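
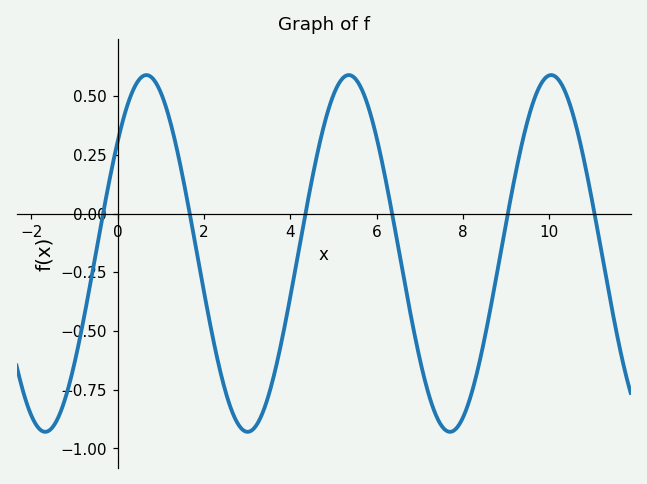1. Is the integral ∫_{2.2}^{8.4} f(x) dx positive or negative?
negative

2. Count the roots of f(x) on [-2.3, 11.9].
6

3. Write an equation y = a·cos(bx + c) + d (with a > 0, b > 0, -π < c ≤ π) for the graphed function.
y = 0.76cos(1.34x - 0.892) - 0.17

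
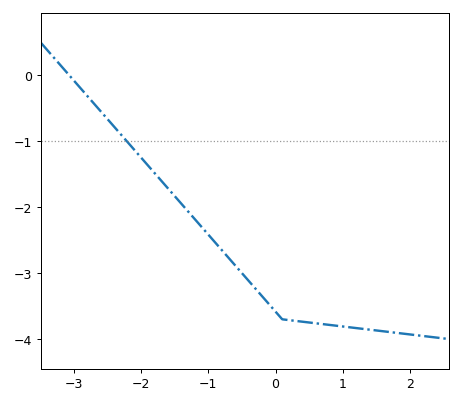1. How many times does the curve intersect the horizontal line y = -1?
1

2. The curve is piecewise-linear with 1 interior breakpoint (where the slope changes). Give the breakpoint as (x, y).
(0.1, -3.7)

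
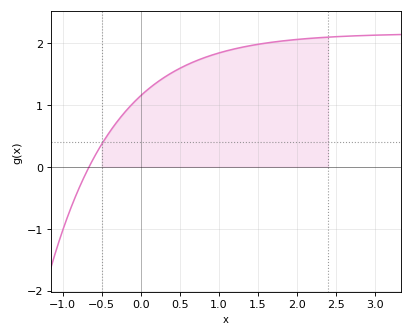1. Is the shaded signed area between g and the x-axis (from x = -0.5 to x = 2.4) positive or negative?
positive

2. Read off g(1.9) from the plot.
2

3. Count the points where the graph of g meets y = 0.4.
1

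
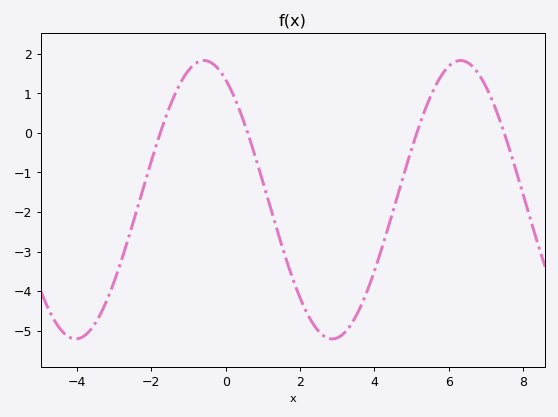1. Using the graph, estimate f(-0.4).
1.8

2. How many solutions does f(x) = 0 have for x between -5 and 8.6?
4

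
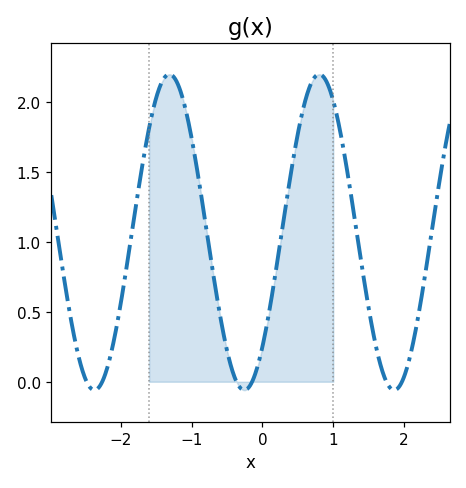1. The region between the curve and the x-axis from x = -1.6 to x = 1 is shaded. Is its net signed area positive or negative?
positive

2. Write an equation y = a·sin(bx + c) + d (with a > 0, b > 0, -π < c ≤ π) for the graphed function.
y = 1.13sin(2.97x - 0.812) + 1.07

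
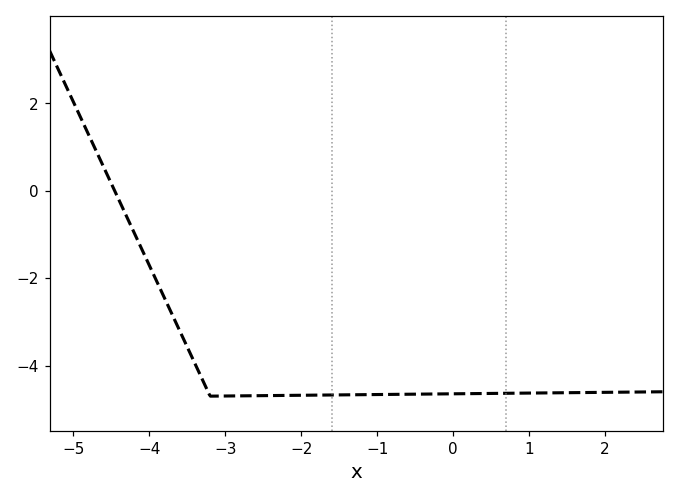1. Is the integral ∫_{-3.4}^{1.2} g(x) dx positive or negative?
negative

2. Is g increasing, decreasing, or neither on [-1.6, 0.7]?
increasing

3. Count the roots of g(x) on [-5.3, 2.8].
1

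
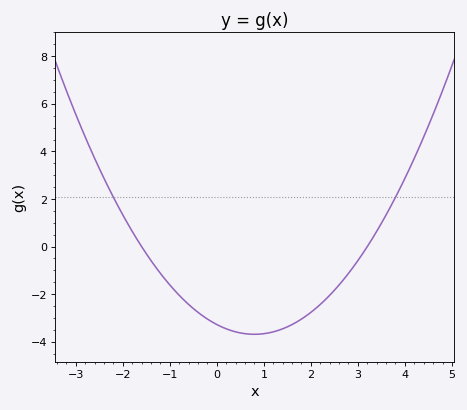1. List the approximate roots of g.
-1.6, 3.2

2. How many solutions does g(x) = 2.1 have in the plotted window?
2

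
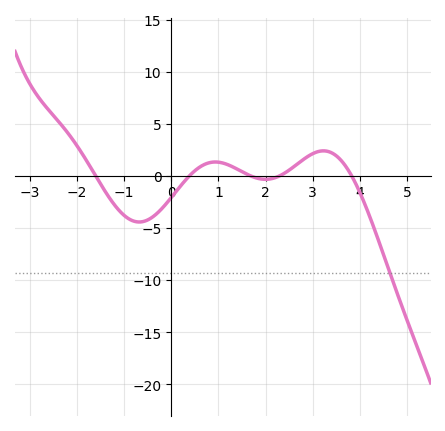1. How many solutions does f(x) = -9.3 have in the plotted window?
1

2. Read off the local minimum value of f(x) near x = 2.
-0.5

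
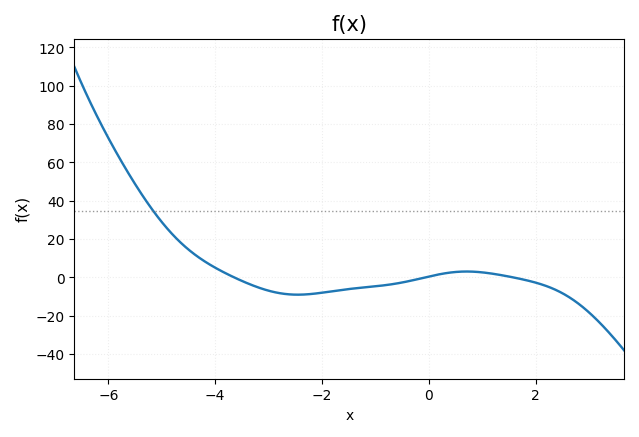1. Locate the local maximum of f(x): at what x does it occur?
0.709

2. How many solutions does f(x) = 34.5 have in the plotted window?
1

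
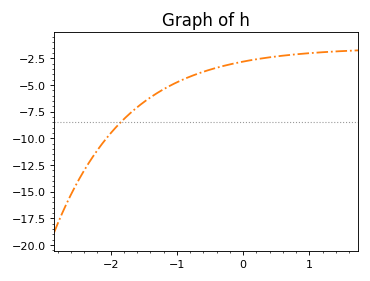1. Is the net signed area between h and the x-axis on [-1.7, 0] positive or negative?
negative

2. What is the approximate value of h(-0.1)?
-3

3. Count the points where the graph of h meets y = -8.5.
1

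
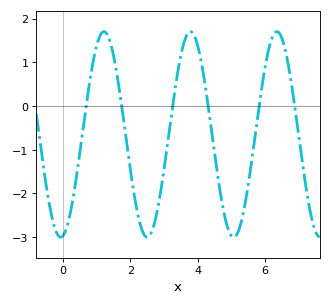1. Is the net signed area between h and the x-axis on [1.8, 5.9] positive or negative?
negative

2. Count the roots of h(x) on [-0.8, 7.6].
6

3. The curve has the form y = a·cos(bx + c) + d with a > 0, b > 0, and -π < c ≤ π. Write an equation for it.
y = 2.35cos(2.44x - 2.96) - 0.65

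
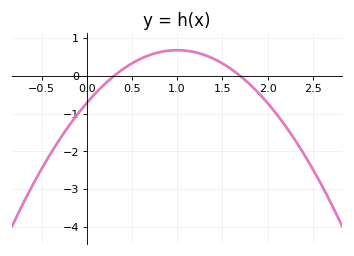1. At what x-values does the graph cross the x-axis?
0.3, 1.7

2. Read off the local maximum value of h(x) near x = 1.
0.686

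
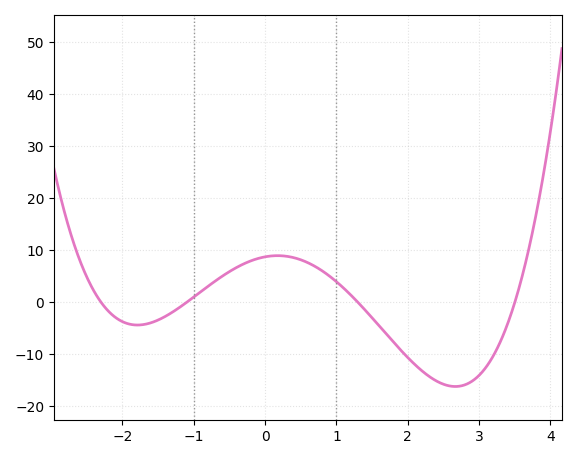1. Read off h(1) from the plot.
4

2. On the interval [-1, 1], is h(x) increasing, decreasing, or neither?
neither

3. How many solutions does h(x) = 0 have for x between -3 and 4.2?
4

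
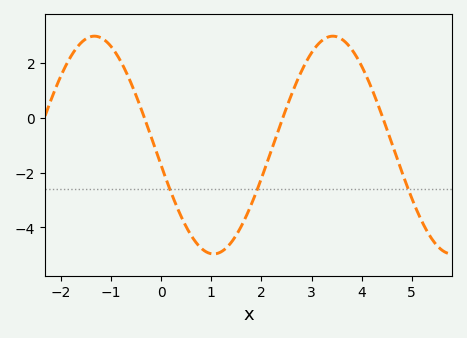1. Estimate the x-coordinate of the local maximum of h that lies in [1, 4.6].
3.4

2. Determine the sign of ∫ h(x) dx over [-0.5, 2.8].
negative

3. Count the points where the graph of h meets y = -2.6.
3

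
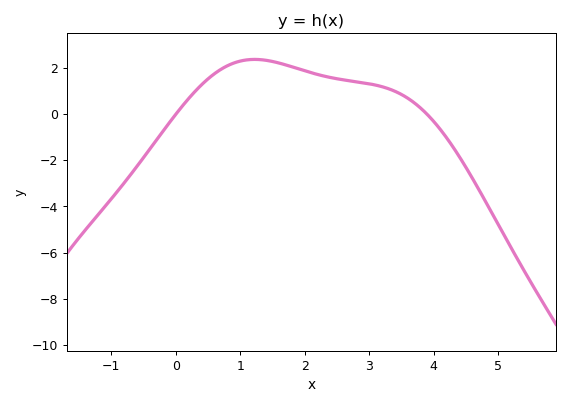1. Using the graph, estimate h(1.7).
2.2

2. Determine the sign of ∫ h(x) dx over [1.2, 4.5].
positive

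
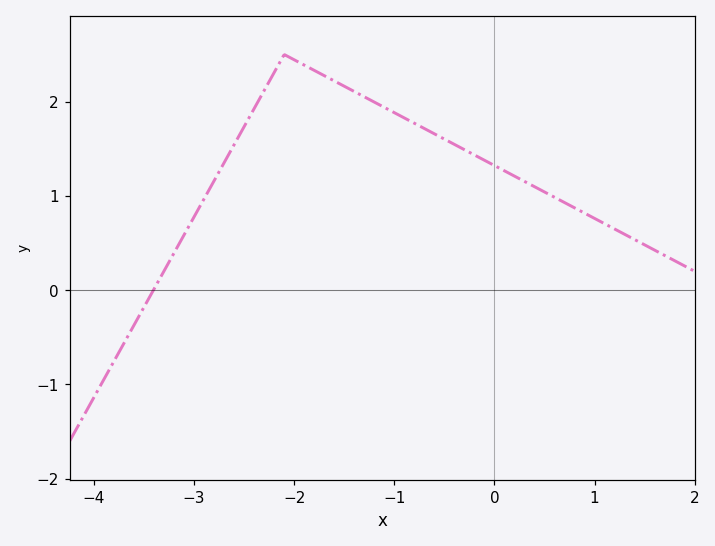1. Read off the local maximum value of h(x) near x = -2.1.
2.5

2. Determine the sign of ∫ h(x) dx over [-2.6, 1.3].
positive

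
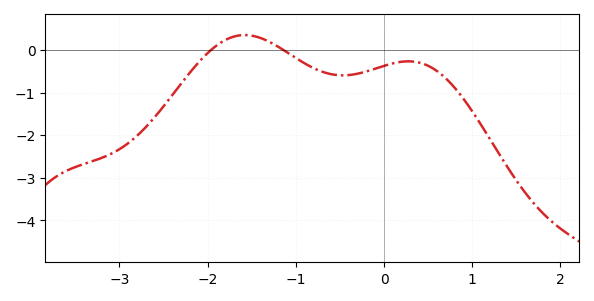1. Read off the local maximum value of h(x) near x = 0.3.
-0.263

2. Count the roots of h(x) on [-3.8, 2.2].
2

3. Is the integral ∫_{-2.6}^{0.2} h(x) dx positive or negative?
negative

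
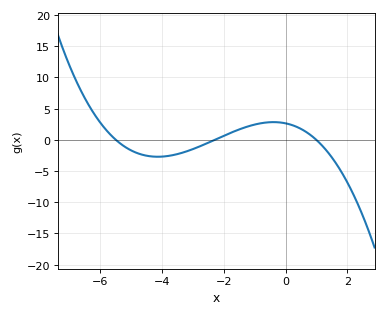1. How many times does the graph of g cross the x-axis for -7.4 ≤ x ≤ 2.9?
3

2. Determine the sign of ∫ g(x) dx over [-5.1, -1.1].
negative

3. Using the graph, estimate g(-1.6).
1.5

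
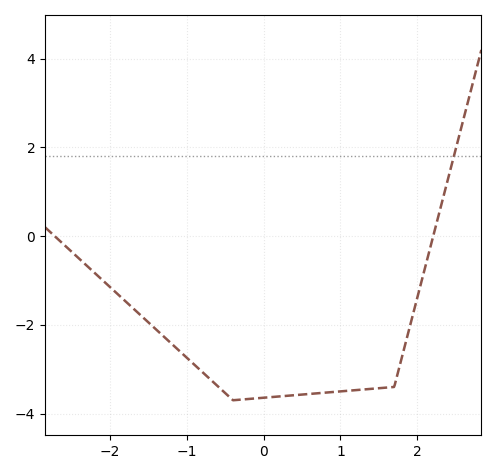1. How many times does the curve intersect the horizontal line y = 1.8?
1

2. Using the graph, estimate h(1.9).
-2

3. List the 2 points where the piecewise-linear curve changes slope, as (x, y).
(-0.4, -3.7); (1.7, -3.4)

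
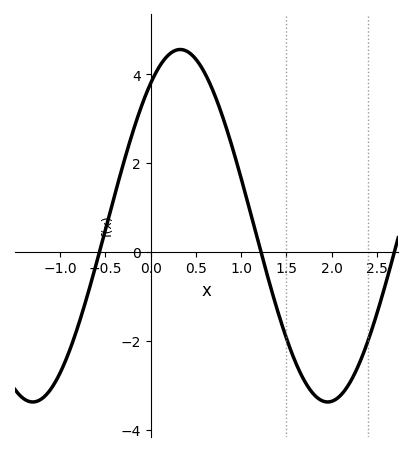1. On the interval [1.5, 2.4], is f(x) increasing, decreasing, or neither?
neither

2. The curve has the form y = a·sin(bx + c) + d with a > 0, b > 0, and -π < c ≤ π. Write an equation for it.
y = 3.97sin(1.9x + 0.94) + 0.59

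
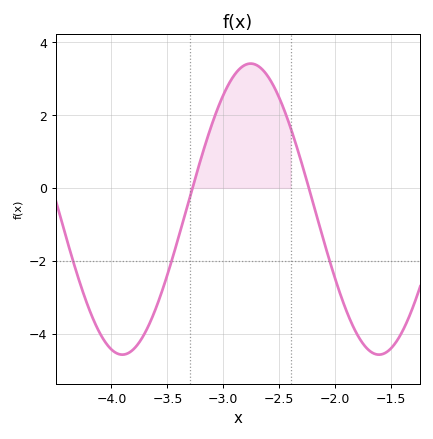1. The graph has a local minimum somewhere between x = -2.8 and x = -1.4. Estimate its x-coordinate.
-1.6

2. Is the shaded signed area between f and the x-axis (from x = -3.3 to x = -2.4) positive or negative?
positive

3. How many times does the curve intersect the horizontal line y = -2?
3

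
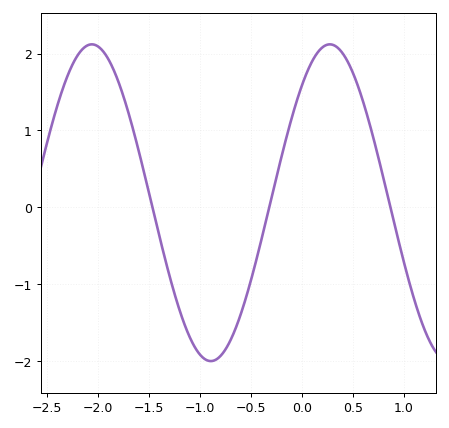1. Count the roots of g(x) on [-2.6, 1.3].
3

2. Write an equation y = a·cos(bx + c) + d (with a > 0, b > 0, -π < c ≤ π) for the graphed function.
y = 2.06cos(2.7x - 0.73) + 0.06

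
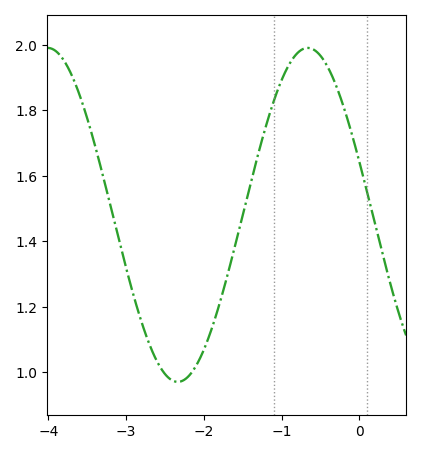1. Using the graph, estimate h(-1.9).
1.14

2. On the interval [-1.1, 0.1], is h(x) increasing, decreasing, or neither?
neither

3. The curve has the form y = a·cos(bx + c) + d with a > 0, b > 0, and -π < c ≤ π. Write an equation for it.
y = 0.51cos(1.9x + 1.2) + 1.48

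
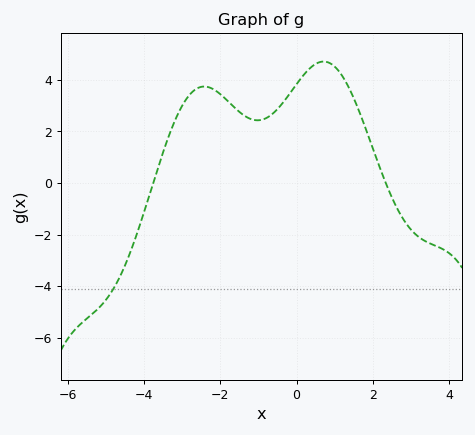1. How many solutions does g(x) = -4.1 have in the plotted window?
1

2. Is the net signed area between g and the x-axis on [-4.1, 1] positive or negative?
positive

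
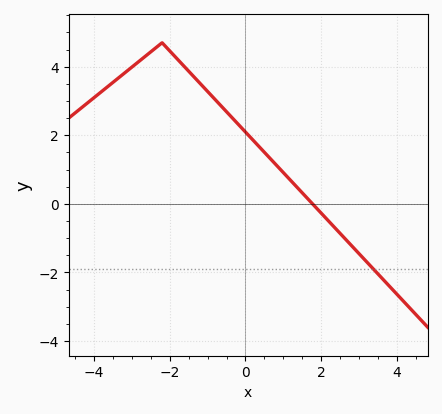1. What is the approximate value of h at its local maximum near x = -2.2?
4.7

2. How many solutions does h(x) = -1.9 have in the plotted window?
1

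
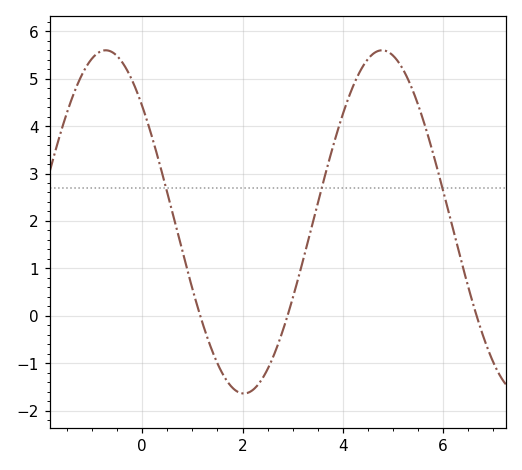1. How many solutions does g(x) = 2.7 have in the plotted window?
3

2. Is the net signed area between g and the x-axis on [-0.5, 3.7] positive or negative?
positive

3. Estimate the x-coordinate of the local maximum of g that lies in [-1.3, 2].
-0.8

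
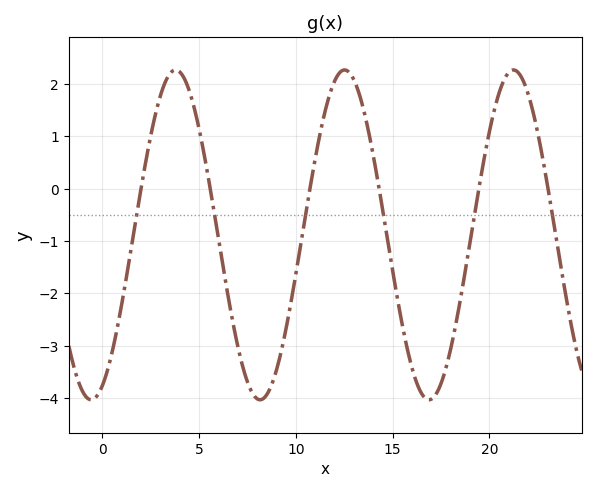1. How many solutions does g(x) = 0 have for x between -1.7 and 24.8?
6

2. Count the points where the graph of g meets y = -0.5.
6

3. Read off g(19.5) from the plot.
0.1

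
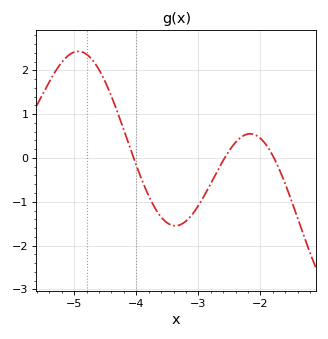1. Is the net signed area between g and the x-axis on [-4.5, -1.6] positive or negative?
negative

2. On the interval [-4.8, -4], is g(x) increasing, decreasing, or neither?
decreasing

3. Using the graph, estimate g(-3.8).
-0.864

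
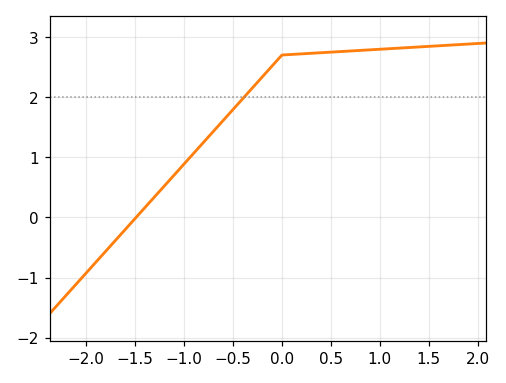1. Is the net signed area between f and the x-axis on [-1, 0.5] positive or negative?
positive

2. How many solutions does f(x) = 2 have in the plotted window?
1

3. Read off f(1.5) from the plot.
2.84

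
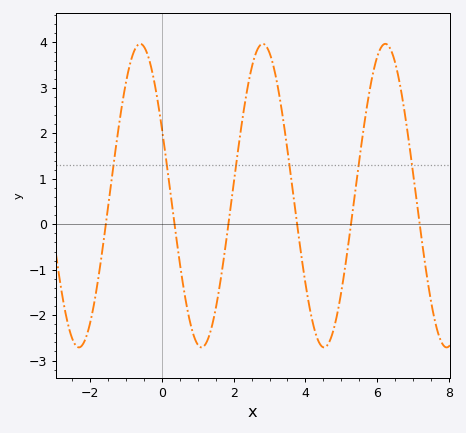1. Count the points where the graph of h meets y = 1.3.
6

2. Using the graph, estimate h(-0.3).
3.5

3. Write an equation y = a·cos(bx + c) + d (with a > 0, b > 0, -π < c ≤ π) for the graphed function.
y = 3.34cos(1.8x + 1.1) + 0.63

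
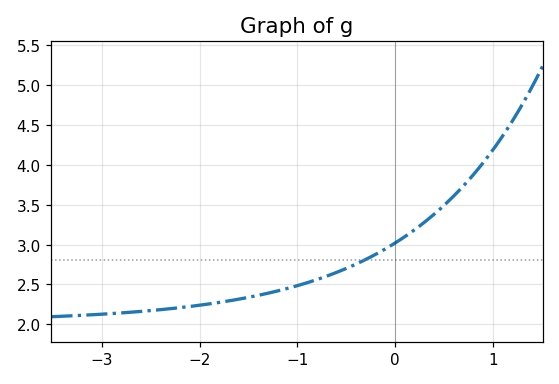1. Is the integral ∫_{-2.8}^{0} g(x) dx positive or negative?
positive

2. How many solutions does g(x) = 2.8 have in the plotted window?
1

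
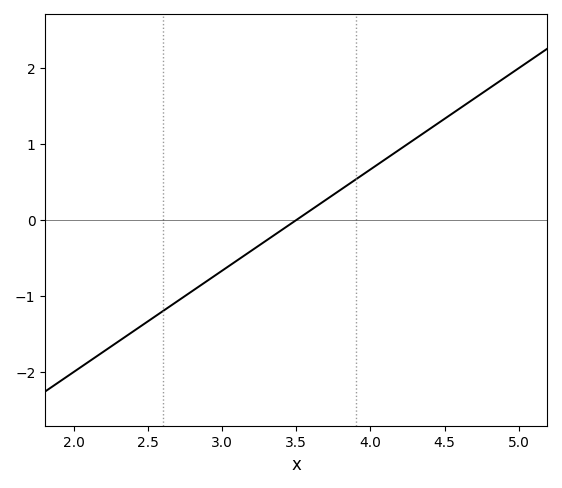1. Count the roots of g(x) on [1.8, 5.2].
1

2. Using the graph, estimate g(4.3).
1.06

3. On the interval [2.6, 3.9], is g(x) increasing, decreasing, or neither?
increasing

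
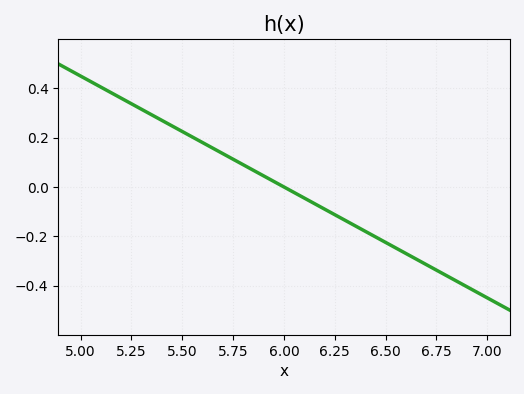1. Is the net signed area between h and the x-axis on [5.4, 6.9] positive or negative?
negative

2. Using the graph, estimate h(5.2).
0.36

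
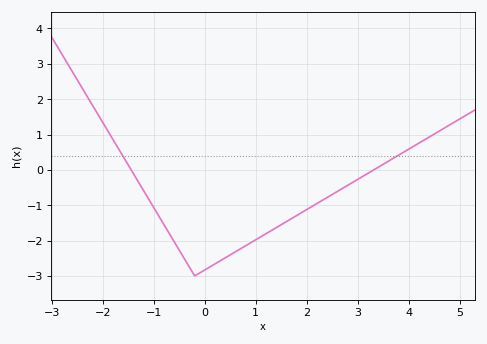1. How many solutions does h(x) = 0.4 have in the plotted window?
2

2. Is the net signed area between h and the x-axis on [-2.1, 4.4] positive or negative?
negative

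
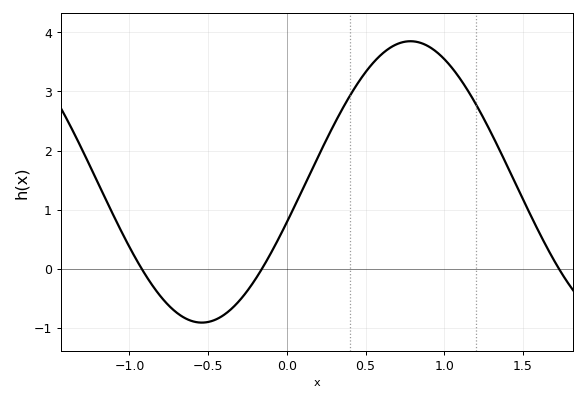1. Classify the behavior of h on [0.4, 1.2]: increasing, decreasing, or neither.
neither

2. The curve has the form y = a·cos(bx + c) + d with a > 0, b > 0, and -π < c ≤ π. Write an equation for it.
y = 2.38cos(2.37x - 1.86) + 1.47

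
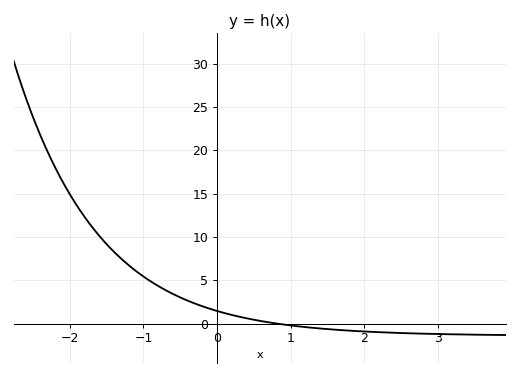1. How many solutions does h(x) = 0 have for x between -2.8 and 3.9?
1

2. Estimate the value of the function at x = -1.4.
8.5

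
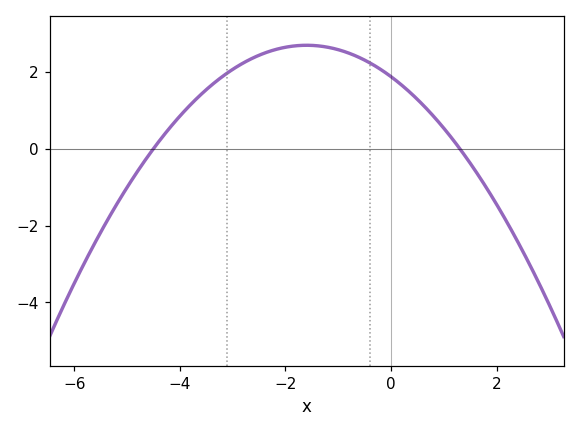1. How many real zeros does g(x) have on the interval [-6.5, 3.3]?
2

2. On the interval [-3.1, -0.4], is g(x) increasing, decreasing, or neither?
neither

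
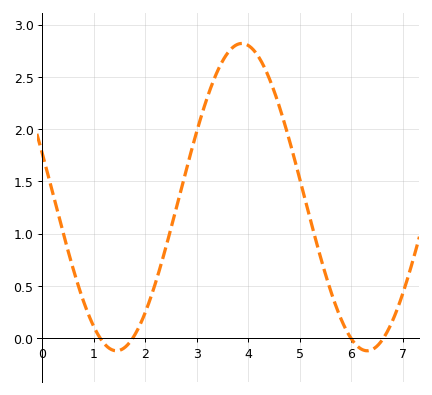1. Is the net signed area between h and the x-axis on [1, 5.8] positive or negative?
positive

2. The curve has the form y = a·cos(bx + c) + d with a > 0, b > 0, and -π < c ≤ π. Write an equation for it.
y = 1.47cos(1.29x + 1.28) + 1.35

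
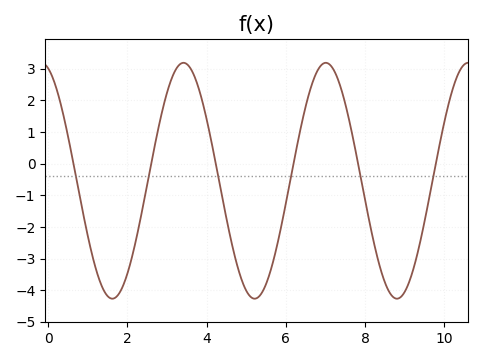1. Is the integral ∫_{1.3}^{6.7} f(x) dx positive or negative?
negative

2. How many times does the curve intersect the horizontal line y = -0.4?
6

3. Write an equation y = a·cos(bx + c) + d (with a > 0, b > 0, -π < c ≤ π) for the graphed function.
y = 3.73cos(1.8x + 0.3) - 0.54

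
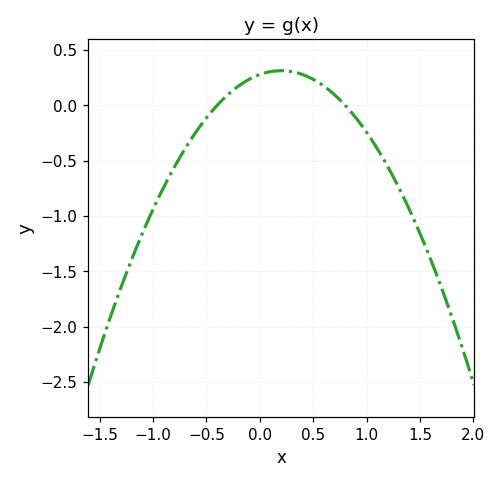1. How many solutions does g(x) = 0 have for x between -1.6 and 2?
2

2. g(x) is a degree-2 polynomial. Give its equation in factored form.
y = -0.87(x + 0.4)(x - 0.8)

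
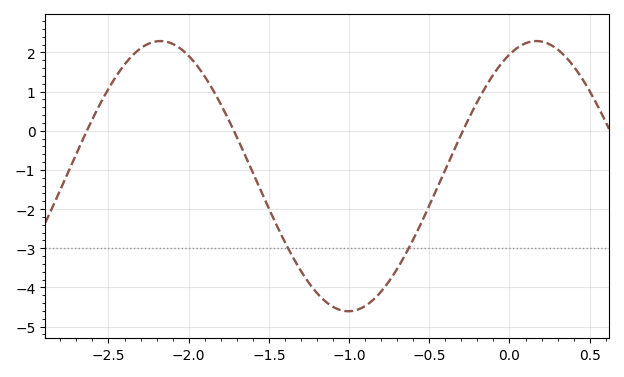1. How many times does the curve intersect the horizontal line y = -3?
2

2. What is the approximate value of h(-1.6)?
-1.07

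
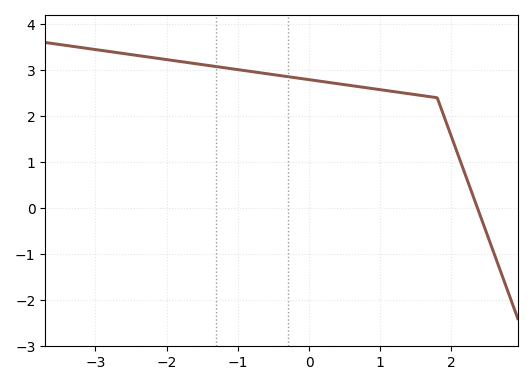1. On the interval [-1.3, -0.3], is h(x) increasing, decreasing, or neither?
decreasing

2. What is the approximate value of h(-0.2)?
2.8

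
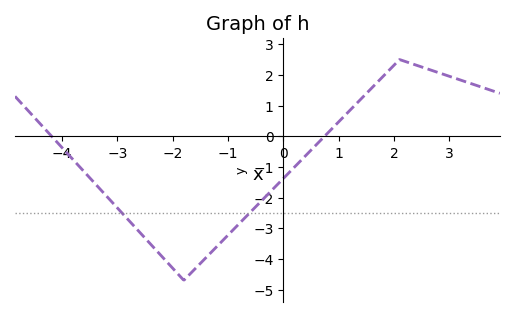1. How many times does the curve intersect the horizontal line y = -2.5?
2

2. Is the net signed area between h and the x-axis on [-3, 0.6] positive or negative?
negative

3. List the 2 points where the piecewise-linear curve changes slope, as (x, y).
(-1.8, -4.7); (2.1, 2.5)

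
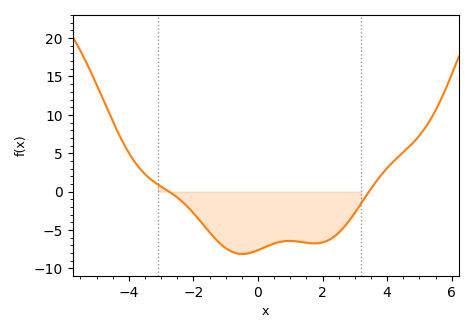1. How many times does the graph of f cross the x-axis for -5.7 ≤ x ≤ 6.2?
2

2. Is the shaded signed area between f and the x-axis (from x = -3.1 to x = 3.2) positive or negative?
negative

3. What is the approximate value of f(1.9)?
-6.5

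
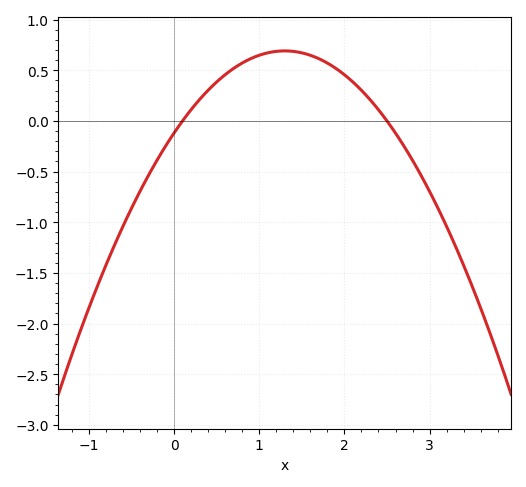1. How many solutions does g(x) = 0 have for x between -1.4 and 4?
2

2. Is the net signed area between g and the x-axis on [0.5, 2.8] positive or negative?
positive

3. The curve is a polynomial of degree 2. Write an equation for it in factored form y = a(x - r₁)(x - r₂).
y = -0.48(x - 0.1)(x - 2.5)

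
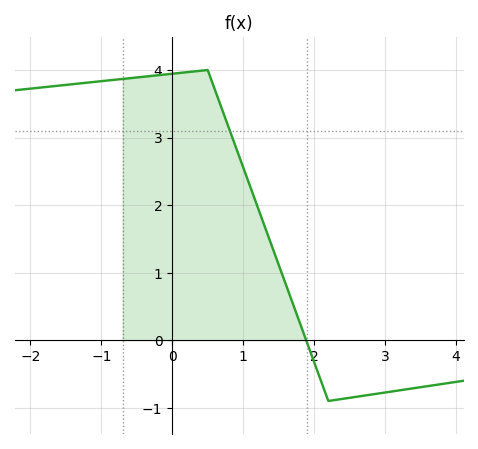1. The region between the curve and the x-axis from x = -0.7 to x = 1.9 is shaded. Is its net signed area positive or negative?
positive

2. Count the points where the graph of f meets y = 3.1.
1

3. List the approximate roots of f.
1.89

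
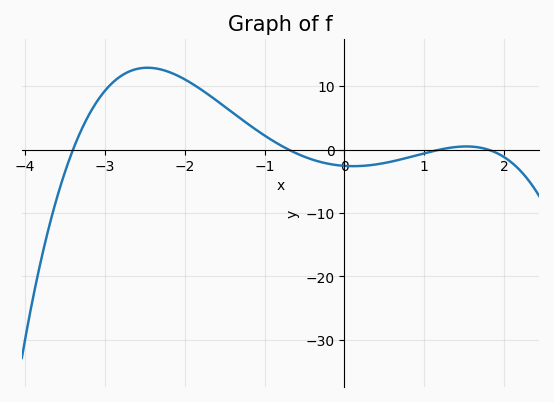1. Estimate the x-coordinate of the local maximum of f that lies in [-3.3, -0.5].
-2.5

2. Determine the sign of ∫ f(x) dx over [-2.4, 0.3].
positive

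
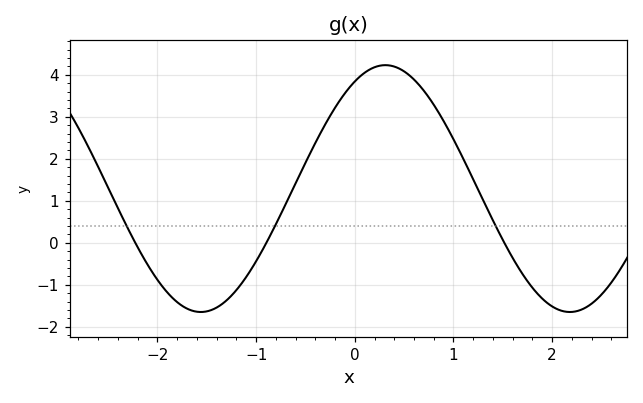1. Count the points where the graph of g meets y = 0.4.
3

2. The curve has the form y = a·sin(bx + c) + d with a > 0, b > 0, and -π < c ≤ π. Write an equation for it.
y = 2.94sin(1.7x + 1) + 1.29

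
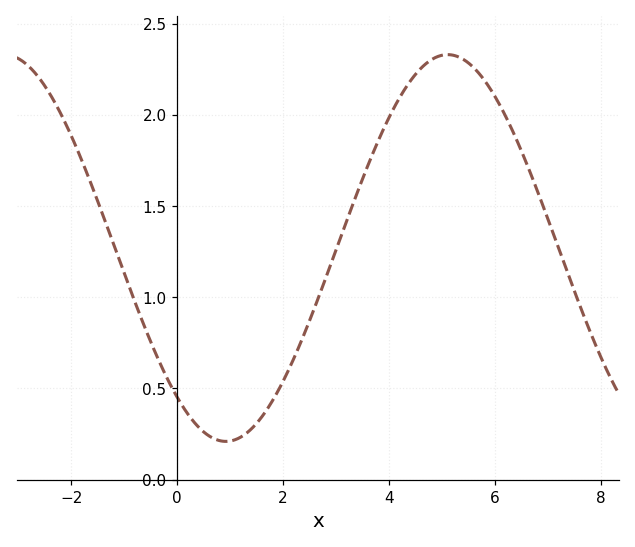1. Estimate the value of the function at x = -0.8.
1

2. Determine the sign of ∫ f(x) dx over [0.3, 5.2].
positive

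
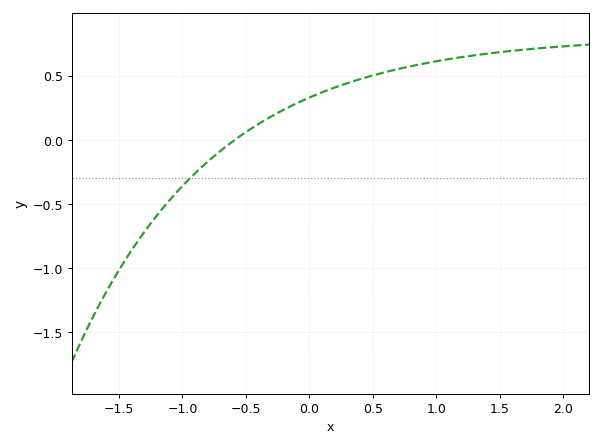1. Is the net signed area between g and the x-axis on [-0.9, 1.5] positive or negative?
positive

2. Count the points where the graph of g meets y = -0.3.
1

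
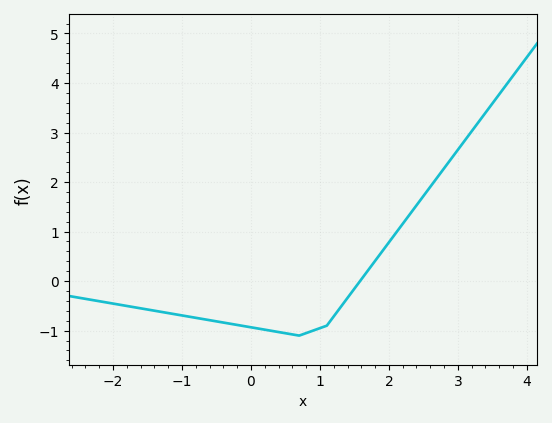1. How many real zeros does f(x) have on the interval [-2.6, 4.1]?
1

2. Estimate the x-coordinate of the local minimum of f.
0.7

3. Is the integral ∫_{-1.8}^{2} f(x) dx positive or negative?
negative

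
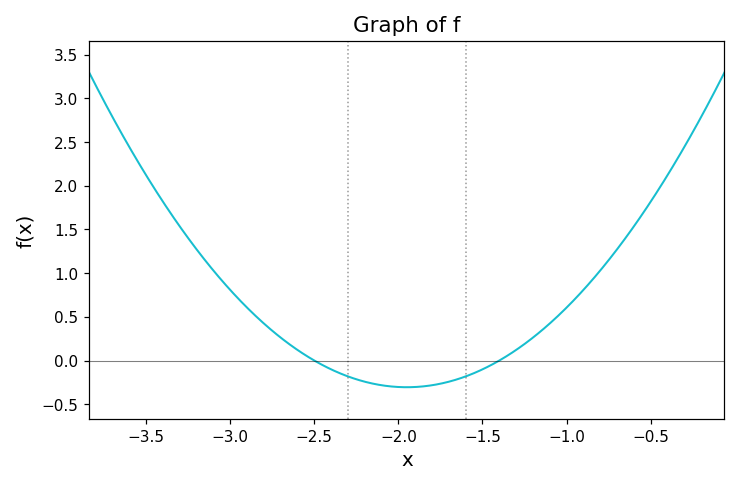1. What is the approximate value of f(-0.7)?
1.27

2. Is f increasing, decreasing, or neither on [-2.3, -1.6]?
neither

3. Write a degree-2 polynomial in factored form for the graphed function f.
y = 1.01(x + 2.5)(x + 1.4)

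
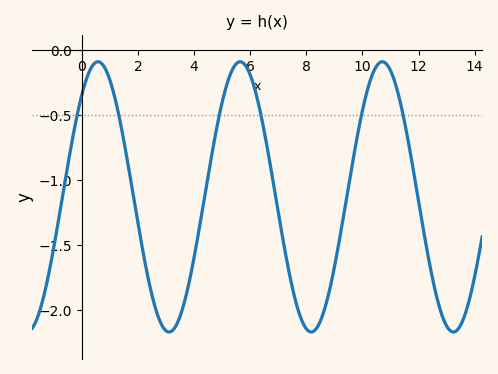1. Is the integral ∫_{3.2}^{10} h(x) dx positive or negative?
negative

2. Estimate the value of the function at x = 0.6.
-0.091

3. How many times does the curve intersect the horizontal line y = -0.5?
6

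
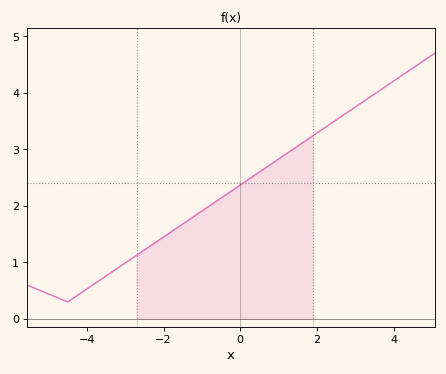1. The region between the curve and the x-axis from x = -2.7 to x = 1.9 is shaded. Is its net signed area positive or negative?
positive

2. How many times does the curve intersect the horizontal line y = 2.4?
1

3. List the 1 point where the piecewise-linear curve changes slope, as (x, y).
(-4.5, 0.3)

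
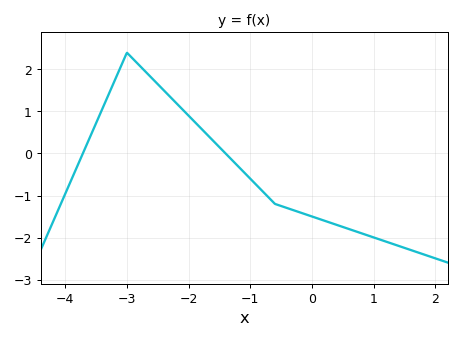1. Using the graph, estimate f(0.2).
-1.6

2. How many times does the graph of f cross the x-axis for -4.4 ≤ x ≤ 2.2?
2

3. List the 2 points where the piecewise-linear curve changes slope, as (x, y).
(-3, 2.4); (-0.6, -1.2)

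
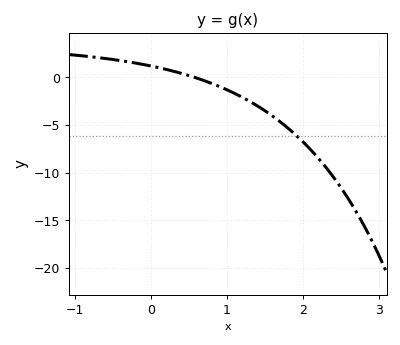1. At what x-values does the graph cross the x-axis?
0.566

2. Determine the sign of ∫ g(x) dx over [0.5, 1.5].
negative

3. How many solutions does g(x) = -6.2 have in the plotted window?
1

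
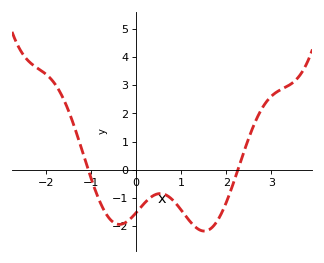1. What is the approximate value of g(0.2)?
-1.2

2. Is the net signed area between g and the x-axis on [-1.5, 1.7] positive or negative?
negative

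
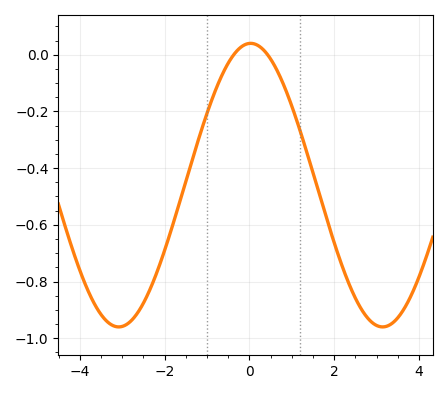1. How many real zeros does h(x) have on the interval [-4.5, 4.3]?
2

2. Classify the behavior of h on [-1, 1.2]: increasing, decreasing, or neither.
neither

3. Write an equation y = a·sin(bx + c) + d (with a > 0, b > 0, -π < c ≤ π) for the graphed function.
y = 0.5sin(1.01x + 1.54) - 0.46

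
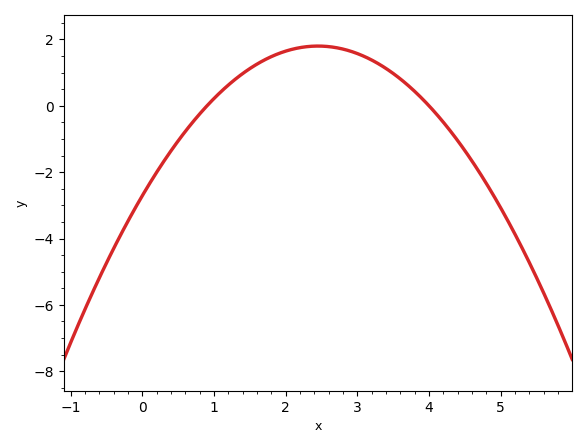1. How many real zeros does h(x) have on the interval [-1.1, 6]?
2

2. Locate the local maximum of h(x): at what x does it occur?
2.4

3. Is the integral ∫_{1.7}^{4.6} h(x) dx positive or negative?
positive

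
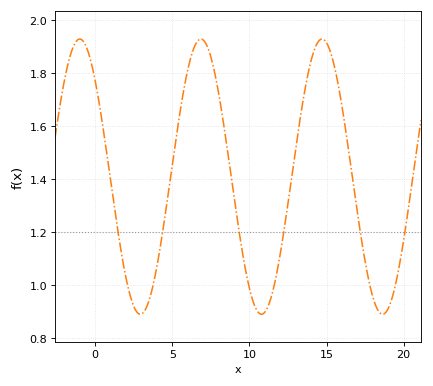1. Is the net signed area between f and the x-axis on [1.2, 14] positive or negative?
positive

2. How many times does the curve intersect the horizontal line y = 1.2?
6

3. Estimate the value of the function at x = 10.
0.98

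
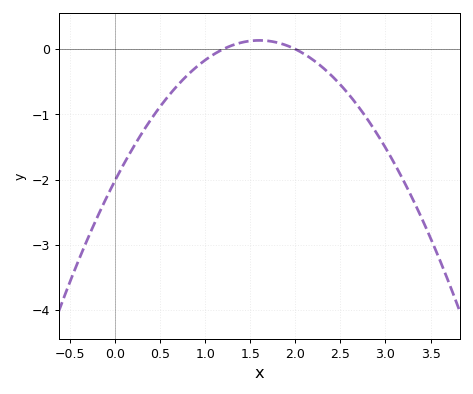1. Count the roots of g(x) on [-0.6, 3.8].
2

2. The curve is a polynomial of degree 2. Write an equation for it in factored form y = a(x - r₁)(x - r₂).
y = -0.84(x - 1.2)(x - 2)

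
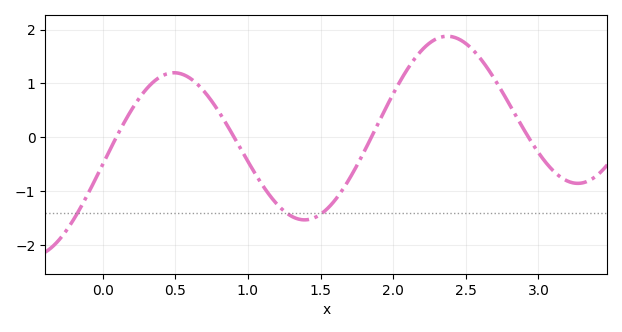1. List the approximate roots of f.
0.1, 0.9, 1.8, 2.9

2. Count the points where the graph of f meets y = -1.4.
3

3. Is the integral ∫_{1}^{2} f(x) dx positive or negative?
negative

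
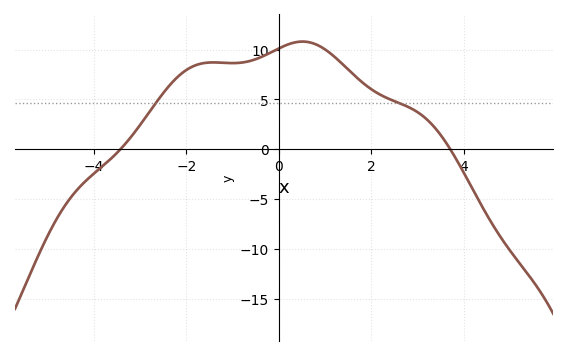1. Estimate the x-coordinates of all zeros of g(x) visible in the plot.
-3.4, 3.8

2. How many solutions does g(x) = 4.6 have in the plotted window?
2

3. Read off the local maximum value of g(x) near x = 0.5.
11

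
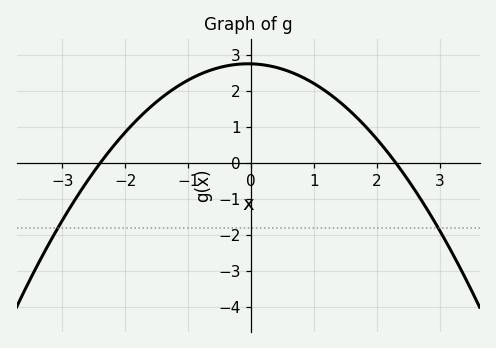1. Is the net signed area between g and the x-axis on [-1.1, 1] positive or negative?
positive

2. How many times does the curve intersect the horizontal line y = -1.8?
2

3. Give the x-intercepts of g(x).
-2.4, 2.3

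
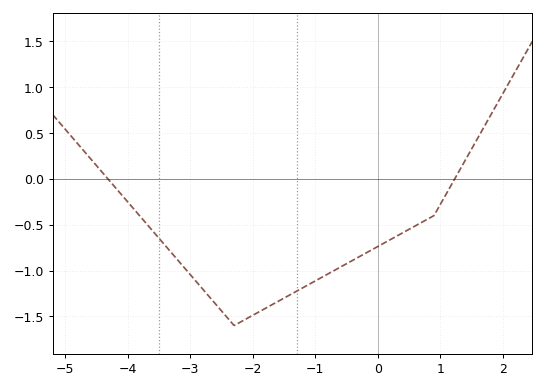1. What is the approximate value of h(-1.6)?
-1.34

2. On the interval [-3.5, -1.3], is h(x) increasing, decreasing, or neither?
neither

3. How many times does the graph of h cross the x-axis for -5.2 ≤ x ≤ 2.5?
2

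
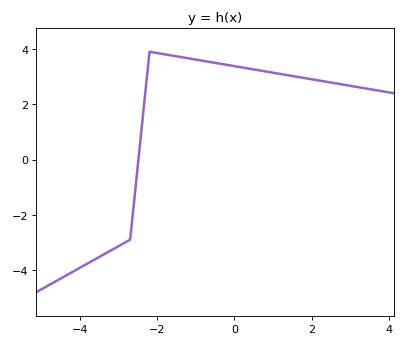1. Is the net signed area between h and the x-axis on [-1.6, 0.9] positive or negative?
positive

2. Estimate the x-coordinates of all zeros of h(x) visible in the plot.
-2.49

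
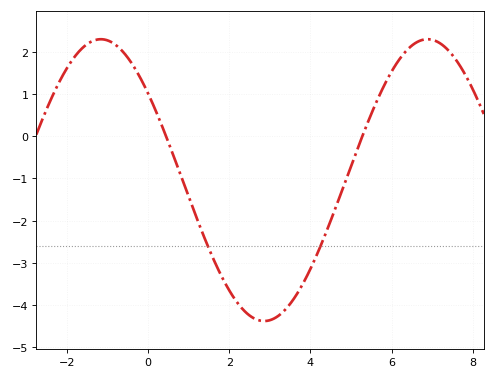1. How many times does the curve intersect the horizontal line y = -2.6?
2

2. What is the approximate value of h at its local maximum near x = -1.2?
2.3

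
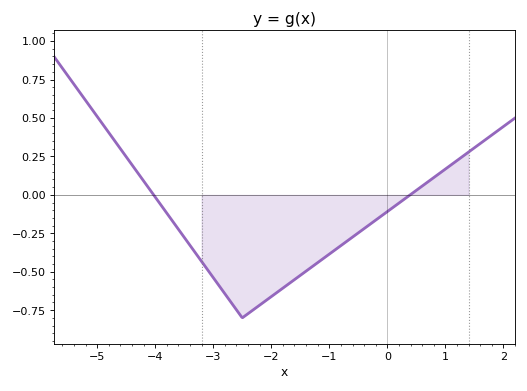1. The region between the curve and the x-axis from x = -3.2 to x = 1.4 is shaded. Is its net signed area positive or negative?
negative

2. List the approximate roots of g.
-4.03, 0.394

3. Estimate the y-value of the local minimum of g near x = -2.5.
-0.8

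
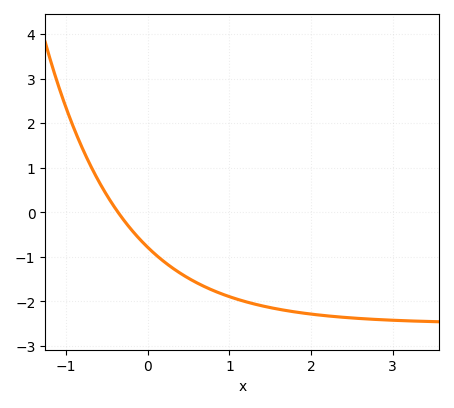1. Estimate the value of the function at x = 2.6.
-2.39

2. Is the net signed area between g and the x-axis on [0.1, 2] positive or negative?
negative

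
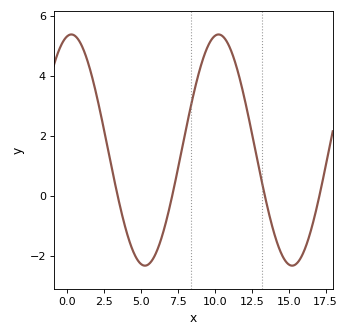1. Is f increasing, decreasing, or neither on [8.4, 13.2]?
neither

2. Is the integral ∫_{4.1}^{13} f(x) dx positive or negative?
positive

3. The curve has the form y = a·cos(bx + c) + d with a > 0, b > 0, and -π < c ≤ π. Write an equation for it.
y = 3.85cos(0.63x - 0.17) + 1.52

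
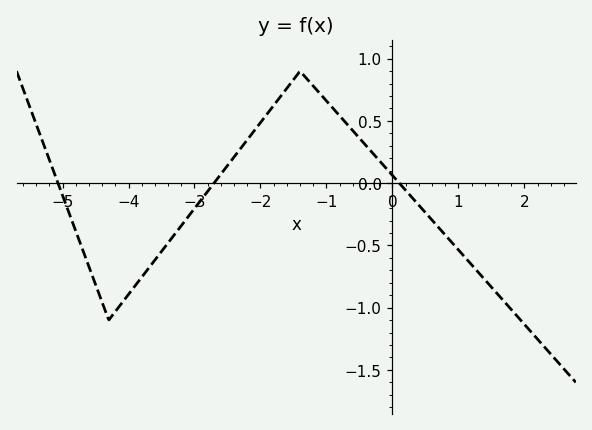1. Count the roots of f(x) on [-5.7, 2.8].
3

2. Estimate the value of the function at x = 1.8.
-1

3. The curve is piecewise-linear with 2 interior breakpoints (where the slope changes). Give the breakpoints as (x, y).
(-4.3, -1.1); (-1.4, 0.9)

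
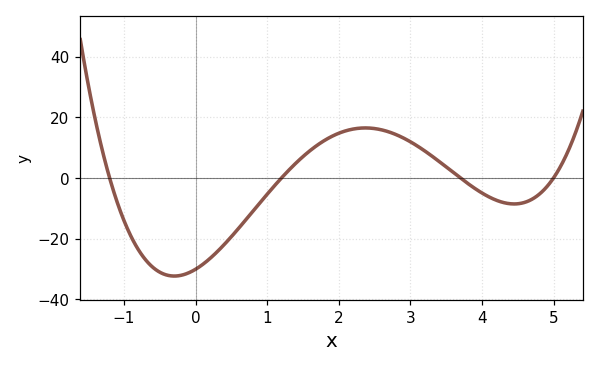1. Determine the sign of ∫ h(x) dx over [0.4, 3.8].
positive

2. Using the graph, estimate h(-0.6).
-29.4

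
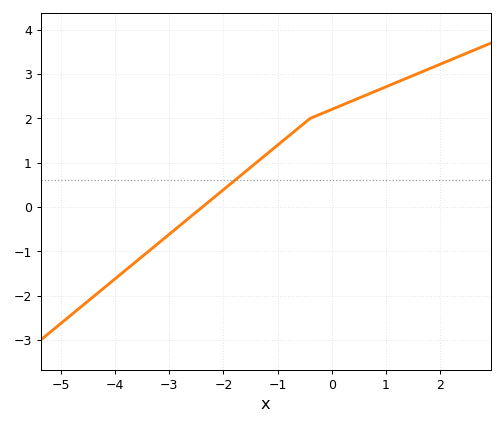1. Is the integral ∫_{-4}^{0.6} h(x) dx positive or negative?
positive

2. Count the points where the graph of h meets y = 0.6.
1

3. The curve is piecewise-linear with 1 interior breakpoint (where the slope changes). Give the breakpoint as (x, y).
(-0.4, 2)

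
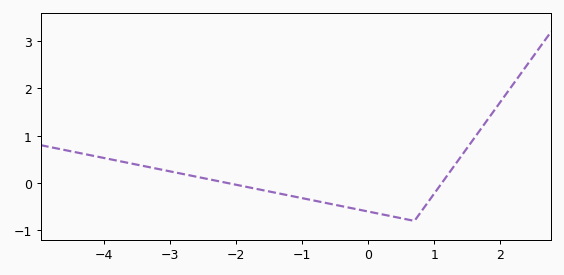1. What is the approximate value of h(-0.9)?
-0.347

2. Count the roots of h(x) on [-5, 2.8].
2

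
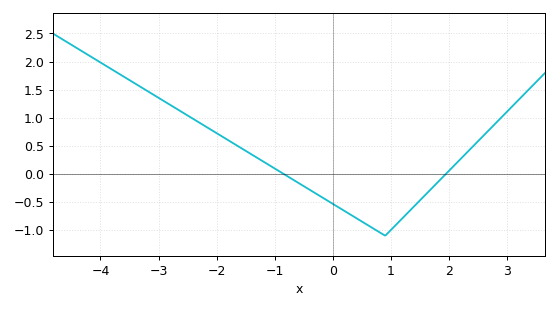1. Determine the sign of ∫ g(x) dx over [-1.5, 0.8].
negative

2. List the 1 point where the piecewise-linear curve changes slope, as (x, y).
(0.9, -1.1)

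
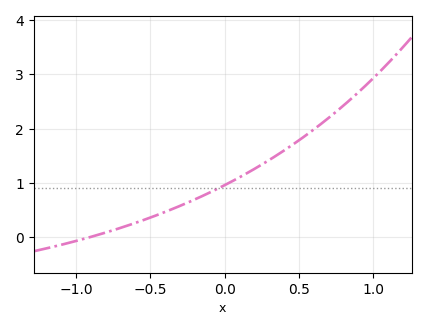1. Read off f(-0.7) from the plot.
0.174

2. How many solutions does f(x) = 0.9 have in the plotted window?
1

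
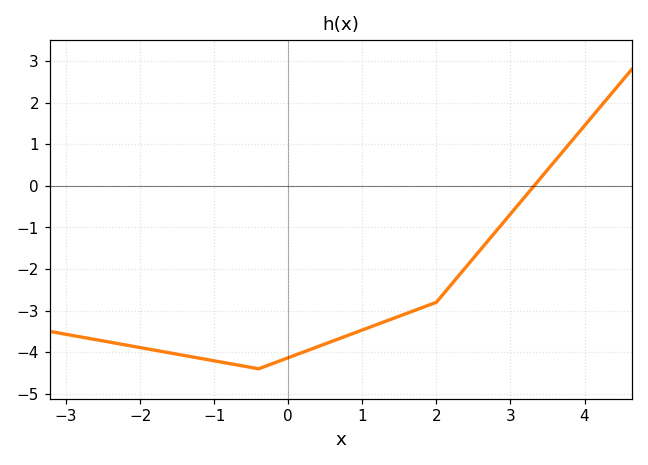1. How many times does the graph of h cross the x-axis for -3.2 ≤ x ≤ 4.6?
1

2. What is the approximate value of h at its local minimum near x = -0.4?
-4.4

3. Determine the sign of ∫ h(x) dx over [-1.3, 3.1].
negative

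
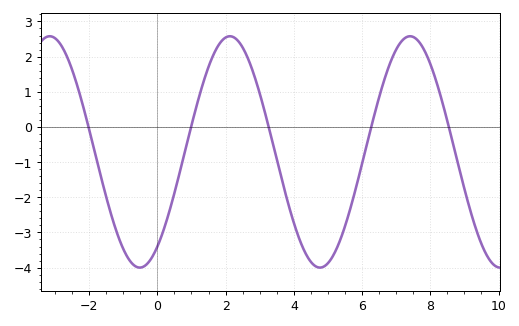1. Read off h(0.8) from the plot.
-0.734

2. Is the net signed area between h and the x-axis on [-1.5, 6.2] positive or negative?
negative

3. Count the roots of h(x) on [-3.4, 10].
5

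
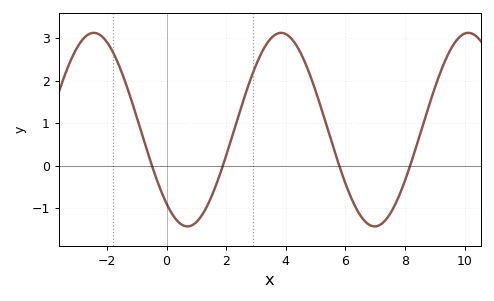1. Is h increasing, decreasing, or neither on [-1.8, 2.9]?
neither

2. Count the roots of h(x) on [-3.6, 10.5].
4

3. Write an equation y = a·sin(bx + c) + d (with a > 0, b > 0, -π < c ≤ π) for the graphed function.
y = 2.27sin(1x - 2.3) + 0.85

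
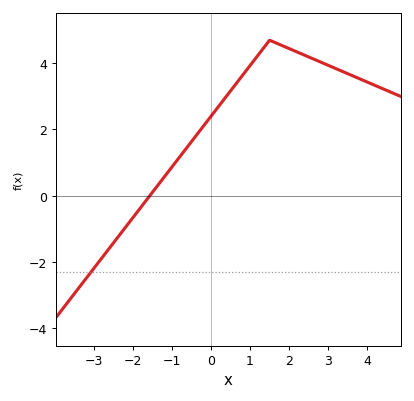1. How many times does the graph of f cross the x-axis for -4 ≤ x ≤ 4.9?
1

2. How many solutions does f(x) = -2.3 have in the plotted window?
1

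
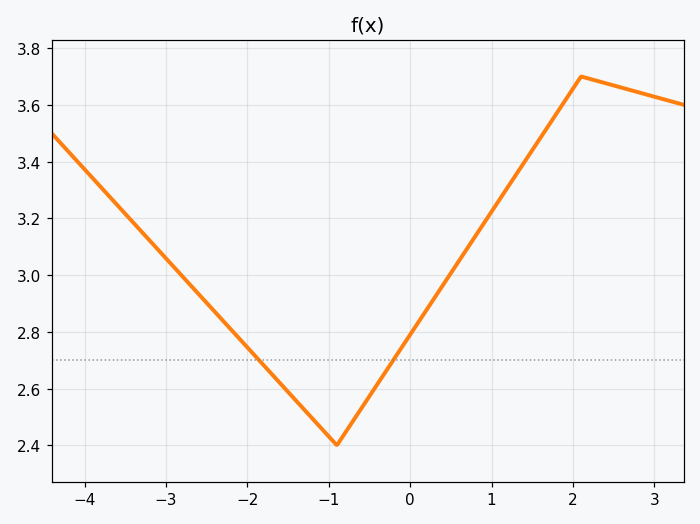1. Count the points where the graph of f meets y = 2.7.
2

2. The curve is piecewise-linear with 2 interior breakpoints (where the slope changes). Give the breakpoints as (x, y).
(-0.9, 2.4); (2.1, 3.7)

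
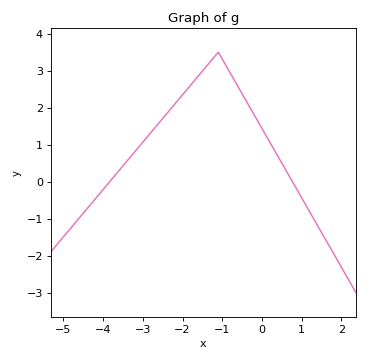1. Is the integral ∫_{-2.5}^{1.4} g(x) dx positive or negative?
positive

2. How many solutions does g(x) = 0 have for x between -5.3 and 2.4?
2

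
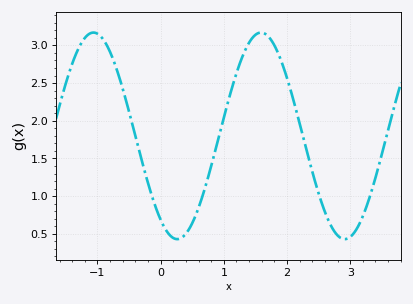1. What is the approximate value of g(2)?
2.55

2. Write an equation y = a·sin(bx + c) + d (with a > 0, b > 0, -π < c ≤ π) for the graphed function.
y = 1.37sin(2.4x - 2.2) + 1.8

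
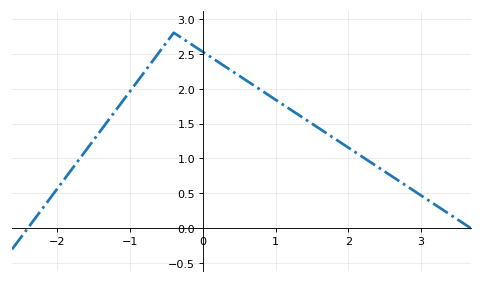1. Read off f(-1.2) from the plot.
1.68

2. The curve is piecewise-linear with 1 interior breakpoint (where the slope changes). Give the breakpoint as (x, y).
(-0.4, 2.8)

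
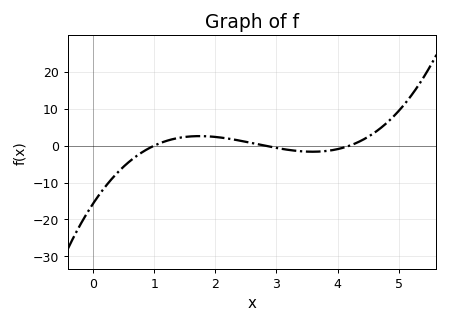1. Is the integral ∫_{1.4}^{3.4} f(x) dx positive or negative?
positive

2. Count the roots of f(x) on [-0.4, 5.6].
3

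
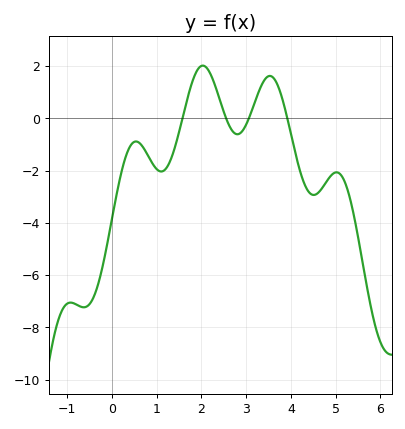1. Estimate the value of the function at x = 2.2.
1.7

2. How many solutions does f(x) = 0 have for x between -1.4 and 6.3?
4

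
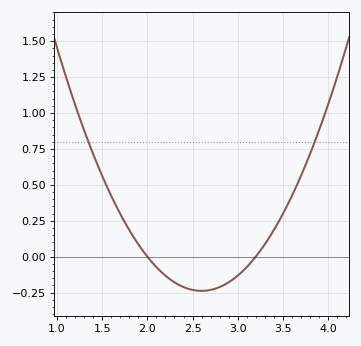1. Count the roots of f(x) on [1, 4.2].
2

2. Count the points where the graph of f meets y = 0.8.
2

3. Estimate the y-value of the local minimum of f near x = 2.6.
-0.25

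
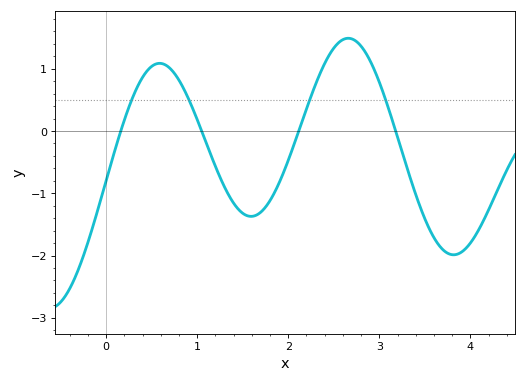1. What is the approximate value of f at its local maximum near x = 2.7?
1.49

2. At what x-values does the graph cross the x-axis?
0.162, 1.05, 2.12, 3.18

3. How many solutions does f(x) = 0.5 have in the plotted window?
4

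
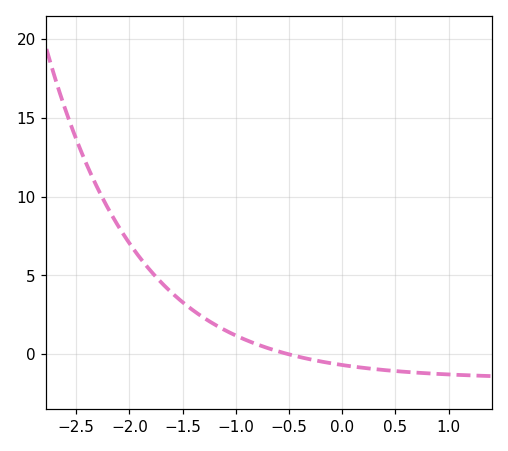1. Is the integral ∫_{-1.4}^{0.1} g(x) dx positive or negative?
positive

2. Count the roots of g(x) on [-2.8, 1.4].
1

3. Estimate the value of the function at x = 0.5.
-1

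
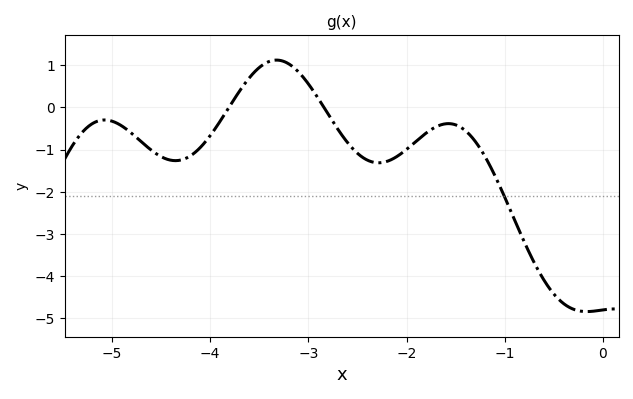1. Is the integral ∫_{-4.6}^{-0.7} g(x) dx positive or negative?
negative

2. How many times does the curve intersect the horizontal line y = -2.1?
1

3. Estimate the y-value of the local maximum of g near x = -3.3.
1.1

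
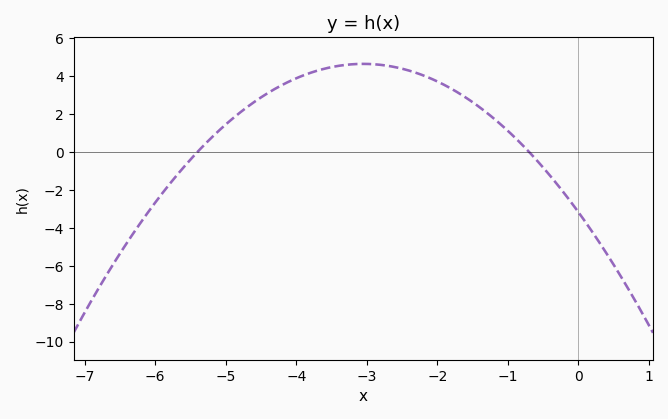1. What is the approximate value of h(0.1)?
-3.6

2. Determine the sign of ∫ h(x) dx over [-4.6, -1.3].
positive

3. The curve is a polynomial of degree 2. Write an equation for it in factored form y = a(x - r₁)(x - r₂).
y = -0.84(x + 5.4)(x + 0.7)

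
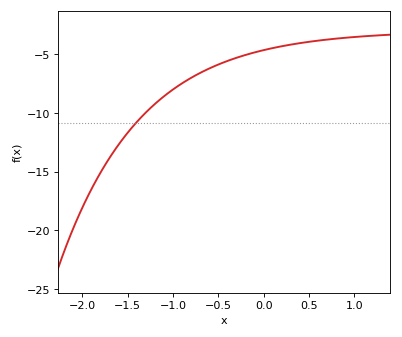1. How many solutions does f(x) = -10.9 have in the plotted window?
1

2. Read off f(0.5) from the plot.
-3.96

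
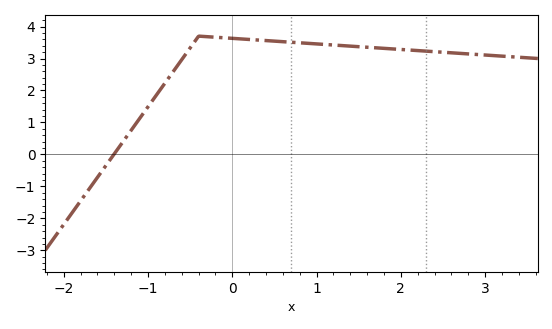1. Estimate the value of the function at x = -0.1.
3.65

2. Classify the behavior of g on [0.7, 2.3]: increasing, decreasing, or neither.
decreasing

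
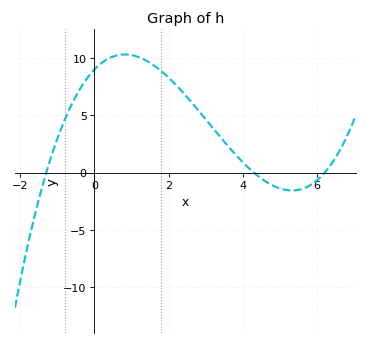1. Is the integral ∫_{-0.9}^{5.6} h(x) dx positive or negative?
positive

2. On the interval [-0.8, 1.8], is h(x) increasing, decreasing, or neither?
neither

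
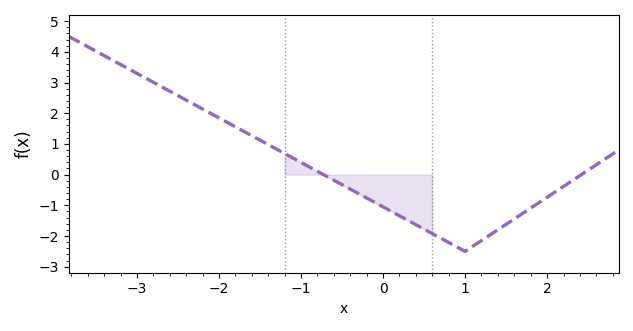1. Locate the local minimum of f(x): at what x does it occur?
1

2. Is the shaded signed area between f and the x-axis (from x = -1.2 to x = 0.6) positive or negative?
negative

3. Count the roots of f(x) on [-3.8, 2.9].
2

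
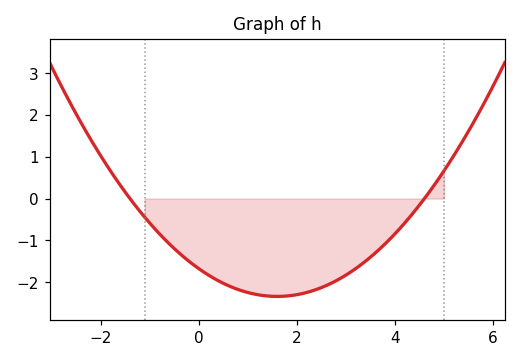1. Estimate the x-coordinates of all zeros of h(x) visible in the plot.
-1.4, 4.6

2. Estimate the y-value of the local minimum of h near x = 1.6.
-2.3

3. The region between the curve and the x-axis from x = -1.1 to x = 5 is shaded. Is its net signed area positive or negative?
negative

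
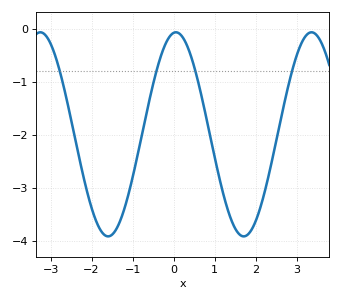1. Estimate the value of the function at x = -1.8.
-3.78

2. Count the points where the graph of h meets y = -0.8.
4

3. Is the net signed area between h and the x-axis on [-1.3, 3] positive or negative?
negative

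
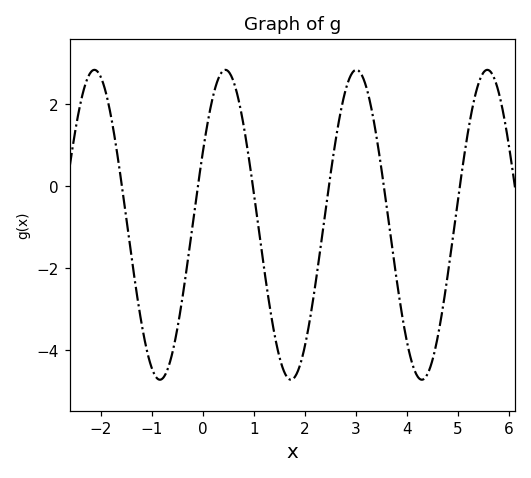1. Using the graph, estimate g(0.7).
2.12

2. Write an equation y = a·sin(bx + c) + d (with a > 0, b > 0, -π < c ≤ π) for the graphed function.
y = 3.78sin(2.45x + 0.482) - 0.94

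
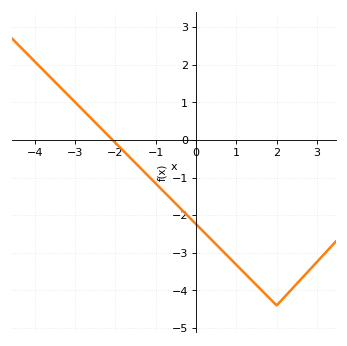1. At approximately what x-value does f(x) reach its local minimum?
2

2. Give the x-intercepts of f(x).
-2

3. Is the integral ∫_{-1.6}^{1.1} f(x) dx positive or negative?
negative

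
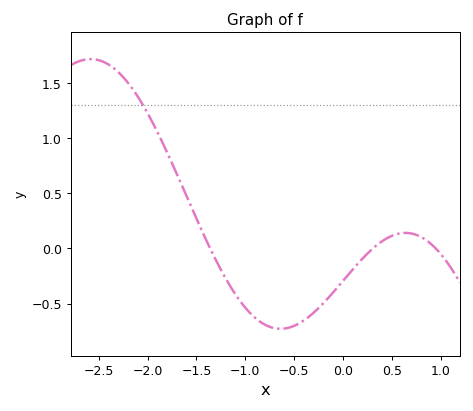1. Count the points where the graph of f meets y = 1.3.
1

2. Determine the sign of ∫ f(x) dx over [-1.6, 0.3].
negative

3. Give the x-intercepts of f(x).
-1.36, 0.306, 0.949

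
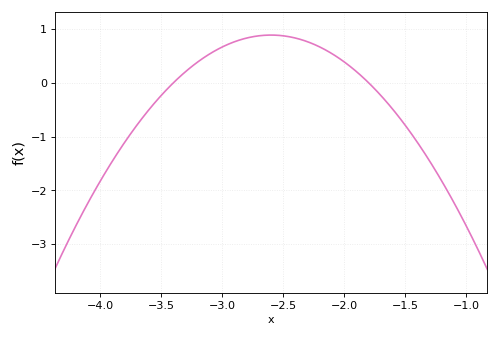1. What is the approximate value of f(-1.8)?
0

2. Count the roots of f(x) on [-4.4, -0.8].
2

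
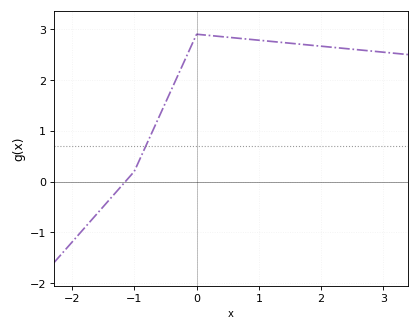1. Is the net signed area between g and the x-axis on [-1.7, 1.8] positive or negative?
positive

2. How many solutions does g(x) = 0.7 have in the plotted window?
1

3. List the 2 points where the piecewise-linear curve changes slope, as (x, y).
(-1, 0.2); (0, 2.9)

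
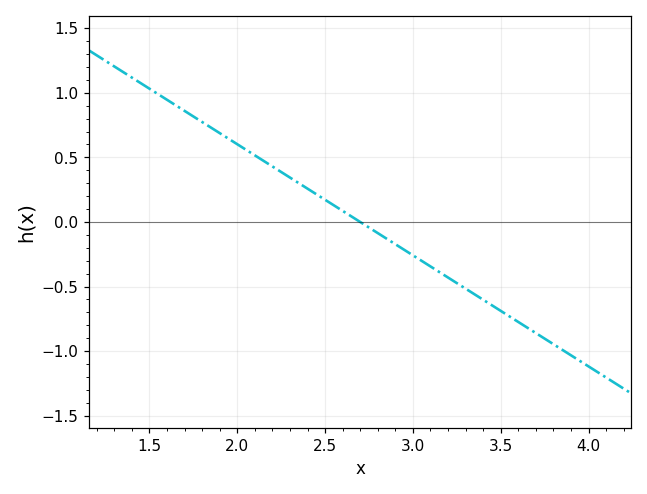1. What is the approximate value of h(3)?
-0.258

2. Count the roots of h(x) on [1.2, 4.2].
1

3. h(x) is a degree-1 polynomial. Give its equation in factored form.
y = -0.86(x - 2.7)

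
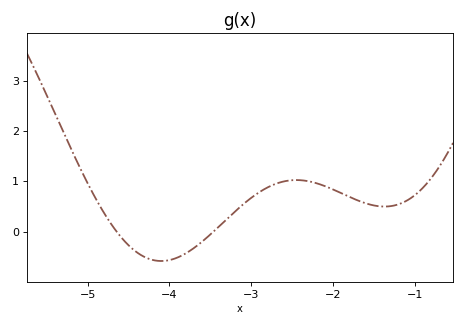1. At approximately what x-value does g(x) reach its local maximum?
-2.45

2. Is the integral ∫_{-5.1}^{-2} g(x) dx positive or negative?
positive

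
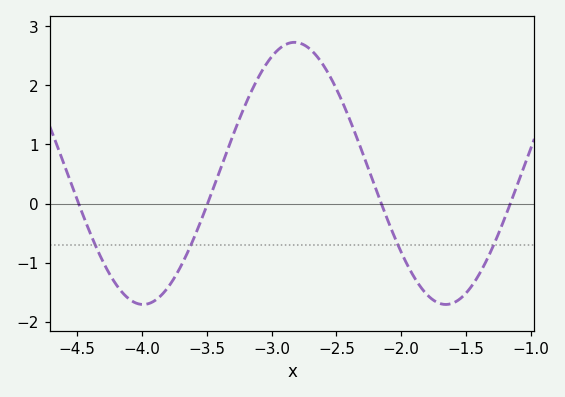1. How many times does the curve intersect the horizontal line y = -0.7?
4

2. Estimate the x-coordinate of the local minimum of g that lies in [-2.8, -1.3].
-1.65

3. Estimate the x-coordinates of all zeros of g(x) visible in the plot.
-4.5, -3.5, -2.15, -1.15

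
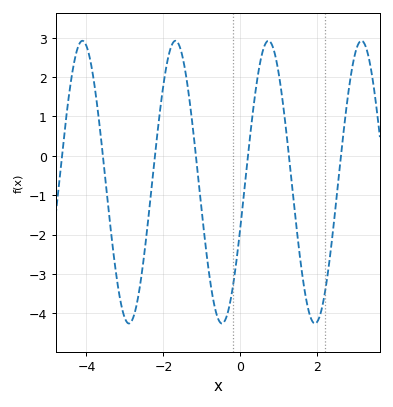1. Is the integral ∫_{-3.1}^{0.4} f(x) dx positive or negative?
negative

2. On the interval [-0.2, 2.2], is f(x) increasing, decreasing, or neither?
neither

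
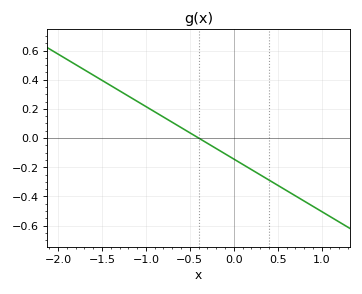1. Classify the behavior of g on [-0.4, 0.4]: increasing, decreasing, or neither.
decreasing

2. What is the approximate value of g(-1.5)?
0.4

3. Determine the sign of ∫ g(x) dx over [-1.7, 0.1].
positive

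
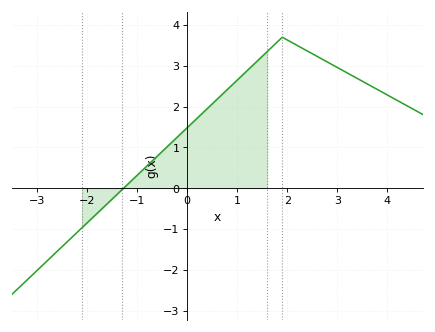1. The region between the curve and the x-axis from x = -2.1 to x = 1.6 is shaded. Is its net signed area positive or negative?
positive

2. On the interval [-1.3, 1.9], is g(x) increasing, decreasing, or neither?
increasing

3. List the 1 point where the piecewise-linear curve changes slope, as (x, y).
(1.9, 3.7)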